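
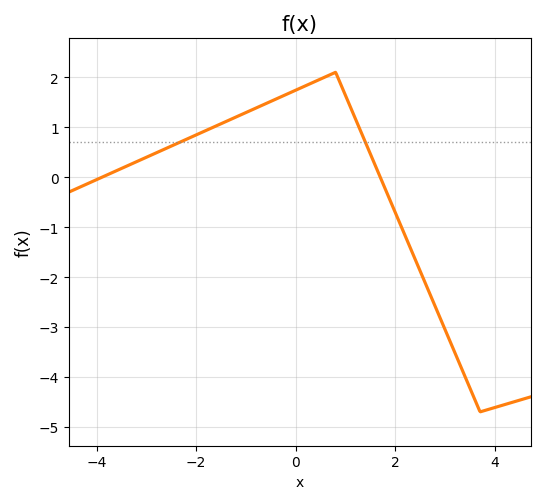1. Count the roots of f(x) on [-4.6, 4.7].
2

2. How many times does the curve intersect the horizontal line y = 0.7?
2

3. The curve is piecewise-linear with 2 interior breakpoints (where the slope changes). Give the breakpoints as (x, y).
(0.8, 2.1); (3.7, -4.7)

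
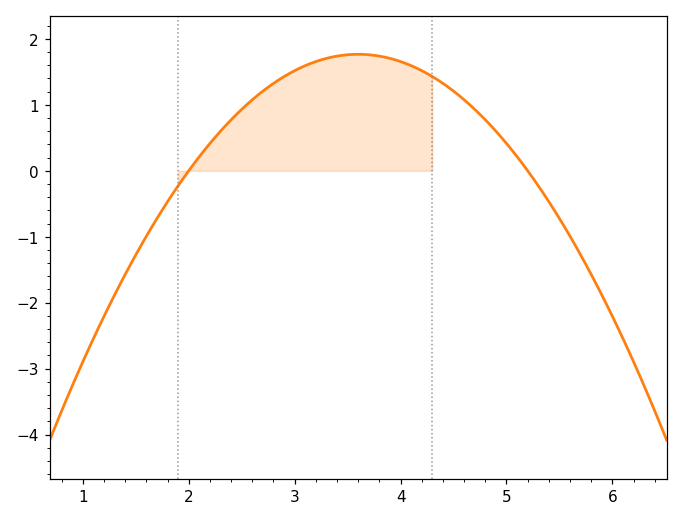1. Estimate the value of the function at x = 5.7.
-1.3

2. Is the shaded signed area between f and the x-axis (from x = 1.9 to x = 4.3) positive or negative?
positive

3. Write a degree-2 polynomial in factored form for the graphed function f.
y = -0.69(x - 2)(x - 5.2)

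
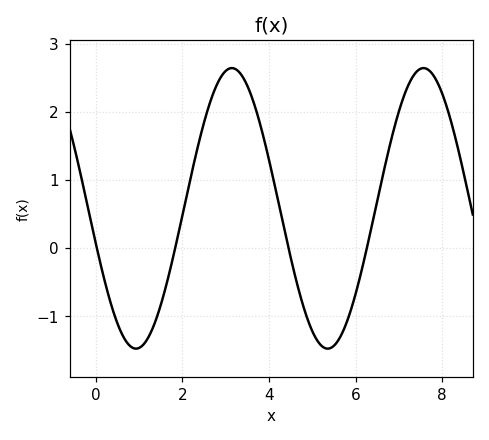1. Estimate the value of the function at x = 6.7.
1.26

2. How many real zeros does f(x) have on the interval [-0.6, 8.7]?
4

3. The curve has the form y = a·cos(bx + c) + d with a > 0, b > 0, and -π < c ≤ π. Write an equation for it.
y = 2.06cos(1.42x + 1.82) + 0.58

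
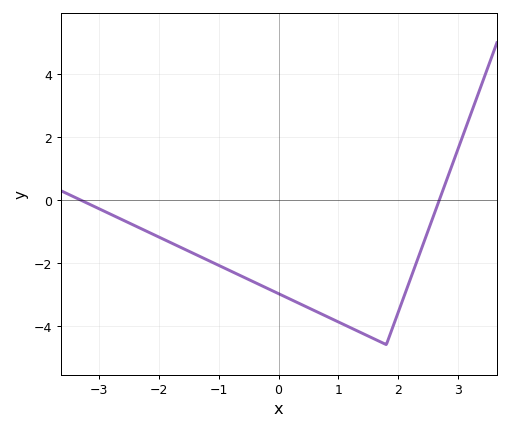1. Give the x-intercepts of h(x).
-3.3, 2.7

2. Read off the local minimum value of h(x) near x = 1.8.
-4.6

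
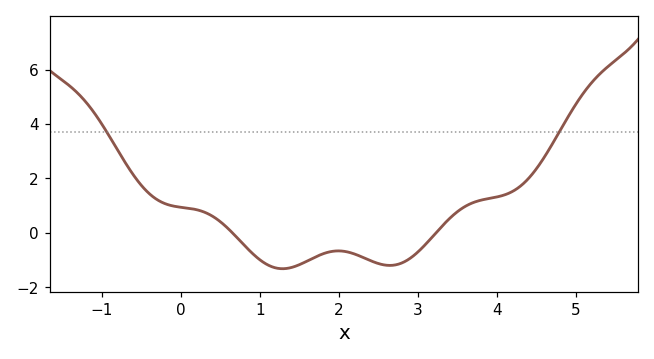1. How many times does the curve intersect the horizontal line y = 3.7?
2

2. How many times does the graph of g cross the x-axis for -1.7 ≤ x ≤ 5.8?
2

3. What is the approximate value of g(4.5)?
2.4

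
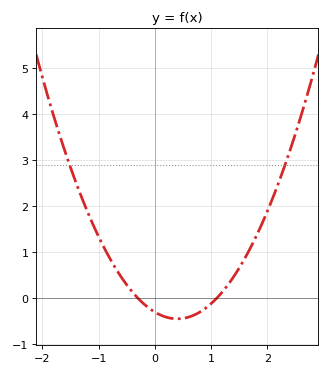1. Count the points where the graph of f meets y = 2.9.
2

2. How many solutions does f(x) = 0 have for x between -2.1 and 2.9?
2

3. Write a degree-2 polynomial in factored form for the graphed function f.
y = 0.91(x + 0.3)(x - 1.1)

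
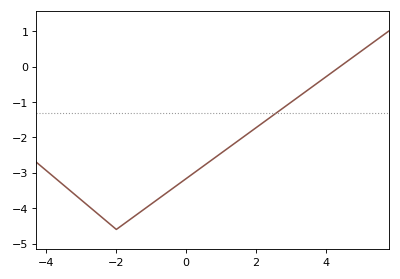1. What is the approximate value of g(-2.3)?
-4.35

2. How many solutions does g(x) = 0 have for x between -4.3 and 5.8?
1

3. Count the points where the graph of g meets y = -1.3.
1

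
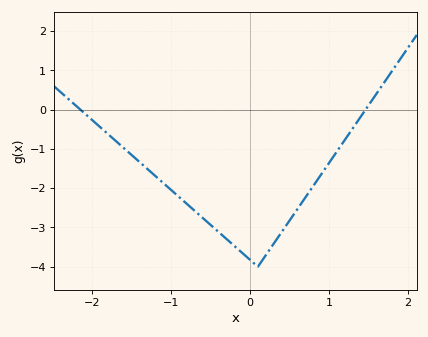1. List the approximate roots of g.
-2.15, 1.46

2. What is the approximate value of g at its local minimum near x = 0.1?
-4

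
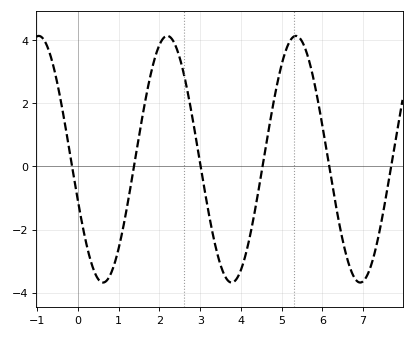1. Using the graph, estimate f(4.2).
-2.4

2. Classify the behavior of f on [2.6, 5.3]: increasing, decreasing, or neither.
neither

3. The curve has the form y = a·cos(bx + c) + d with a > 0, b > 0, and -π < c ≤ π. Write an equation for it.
y = 3.91cos(2x + 1.9) + 0.23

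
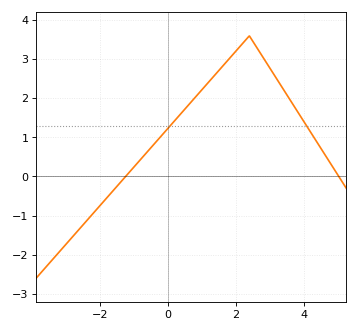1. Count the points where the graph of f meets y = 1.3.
2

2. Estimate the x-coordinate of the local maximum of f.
2.4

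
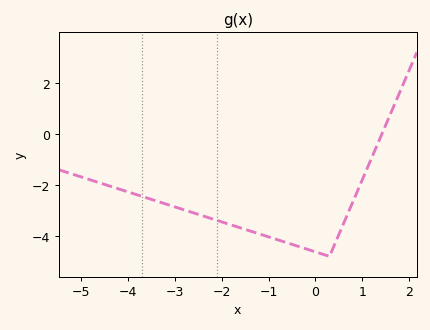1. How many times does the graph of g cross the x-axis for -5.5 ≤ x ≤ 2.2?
1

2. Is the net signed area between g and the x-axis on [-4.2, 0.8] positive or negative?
negative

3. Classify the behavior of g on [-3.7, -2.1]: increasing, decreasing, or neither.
decreasing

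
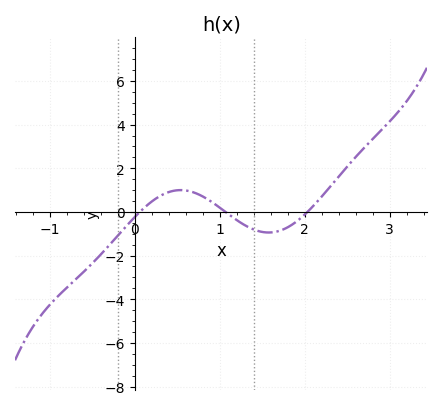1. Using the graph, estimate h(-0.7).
-3.2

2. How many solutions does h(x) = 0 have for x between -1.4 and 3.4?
3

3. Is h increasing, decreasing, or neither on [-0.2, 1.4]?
neither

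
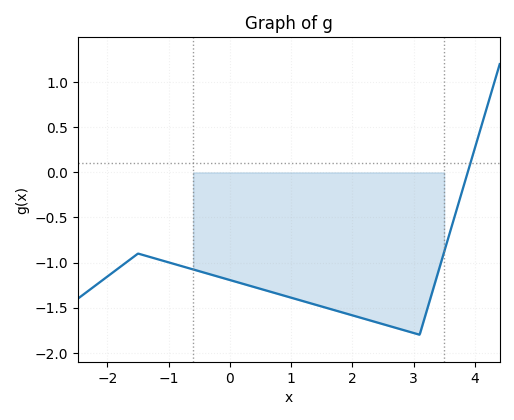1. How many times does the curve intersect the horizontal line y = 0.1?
1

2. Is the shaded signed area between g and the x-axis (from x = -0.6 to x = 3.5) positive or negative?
negative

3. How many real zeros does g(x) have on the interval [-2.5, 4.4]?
1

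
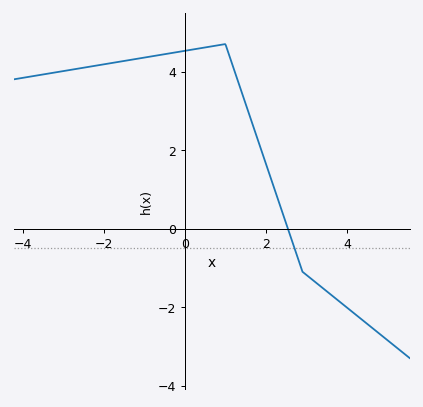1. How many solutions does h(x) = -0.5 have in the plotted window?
1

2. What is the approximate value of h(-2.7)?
4.06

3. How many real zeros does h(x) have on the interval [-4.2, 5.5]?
1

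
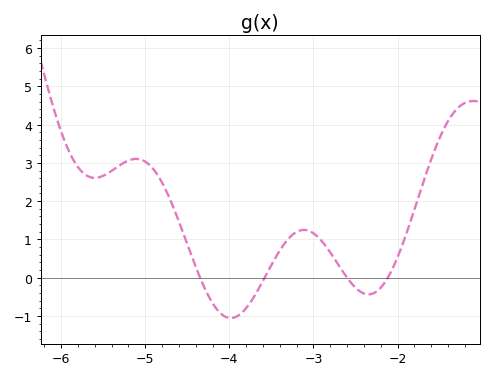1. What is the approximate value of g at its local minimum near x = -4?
-1.05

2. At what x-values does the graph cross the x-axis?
-4.35, -3.58, -2.6, -2.12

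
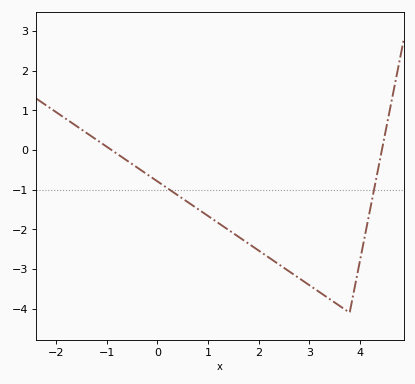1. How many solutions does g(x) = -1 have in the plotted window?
2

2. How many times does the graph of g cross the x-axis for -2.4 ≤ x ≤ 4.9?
2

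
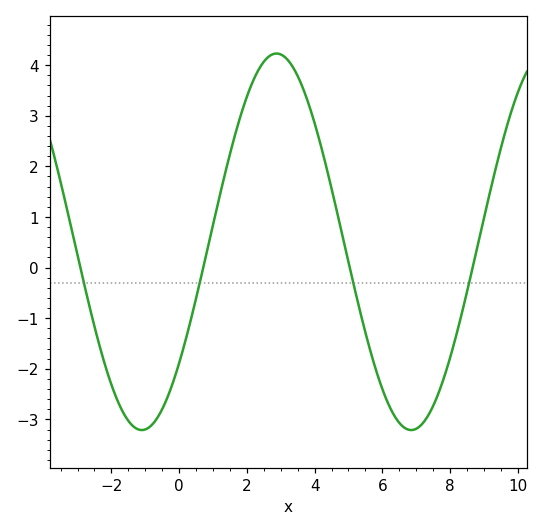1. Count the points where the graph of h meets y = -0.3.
4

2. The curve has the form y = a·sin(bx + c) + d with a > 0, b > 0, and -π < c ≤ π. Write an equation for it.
y = 3.72sin(0.79x - 0.7) + 0.51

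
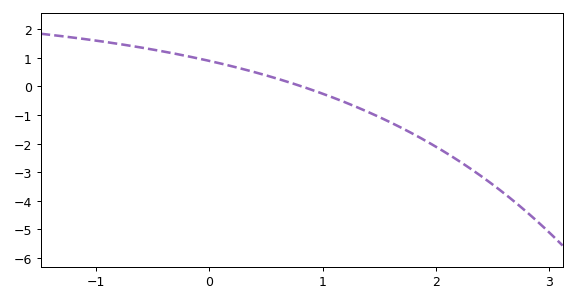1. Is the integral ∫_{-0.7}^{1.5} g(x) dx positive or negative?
positive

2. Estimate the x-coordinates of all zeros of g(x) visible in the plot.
0.815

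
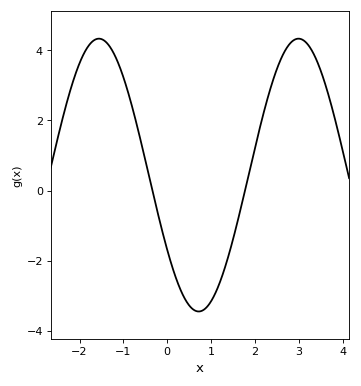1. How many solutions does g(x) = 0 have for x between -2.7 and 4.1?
2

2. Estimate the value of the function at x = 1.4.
-1.8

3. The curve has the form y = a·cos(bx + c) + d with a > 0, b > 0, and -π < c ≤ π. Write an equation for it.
y = 3.89cos(1.4x + 2.2) + 0.44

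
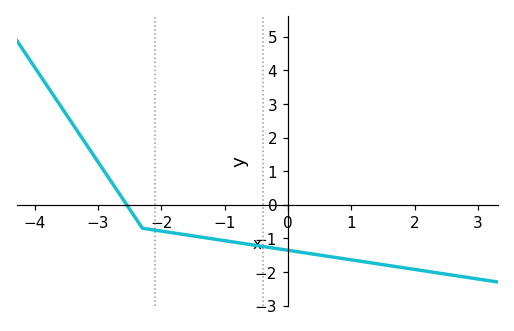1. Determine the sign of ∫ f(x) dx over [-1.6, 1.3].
negative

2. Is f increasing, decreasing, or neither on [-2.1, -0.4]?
decreasing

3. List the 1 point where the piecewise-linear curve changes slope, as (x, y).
(-2.3, -0.7)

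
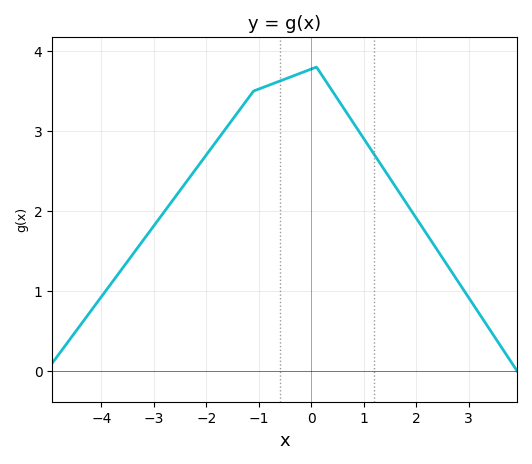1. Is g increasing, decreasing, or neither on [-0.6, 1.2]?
neither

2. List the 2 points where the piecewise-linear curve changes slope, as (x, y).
(-1.1, 3.5); (0.1, 3.8)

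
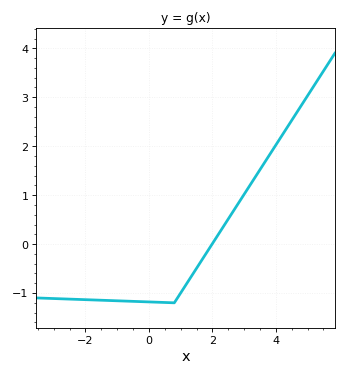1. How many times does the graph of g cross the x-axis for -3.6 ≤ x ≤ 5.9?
1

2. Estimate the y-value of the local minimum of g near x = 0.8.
-1.2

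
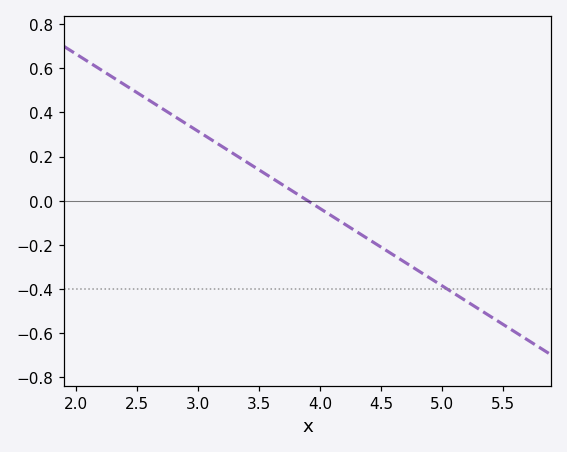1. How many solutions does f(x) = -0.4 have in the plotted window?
1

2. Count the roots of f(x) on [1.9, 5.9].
1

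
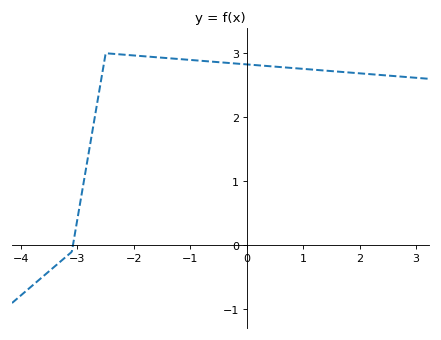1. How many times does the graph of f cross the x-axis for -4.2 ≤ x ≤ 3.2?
1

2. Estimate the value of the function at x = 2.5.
2.7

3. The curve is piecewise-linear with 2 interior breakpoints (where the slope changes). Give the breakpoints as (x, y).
(-3.1, -0.1); (-2.5, 3)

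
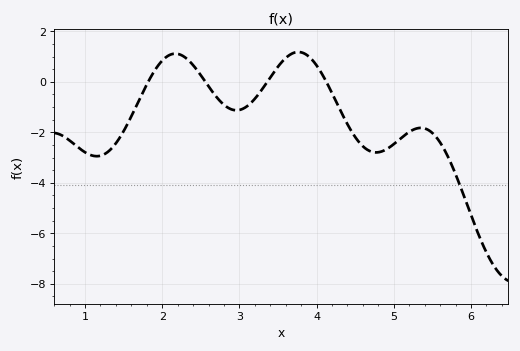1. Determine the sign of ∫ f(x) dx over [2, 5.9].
negative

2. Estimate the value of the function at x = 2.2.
1.2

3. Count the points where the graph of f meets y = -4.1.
1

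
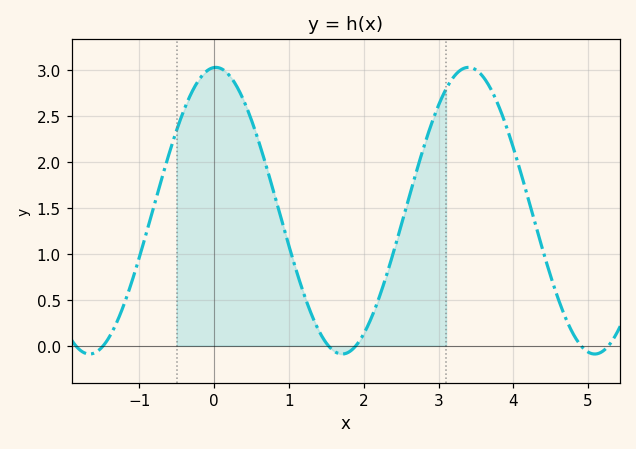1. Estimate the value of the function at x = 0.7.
1.95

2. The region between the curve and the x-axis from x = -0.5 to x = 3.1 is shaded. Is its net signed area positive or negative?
positive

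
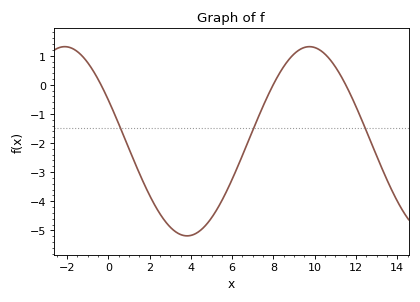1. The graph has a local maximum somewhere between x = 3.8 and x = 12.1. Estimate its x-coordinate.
9.74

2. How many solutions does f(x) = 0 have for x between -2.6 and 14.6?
3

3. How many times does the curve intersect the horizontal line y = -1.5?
3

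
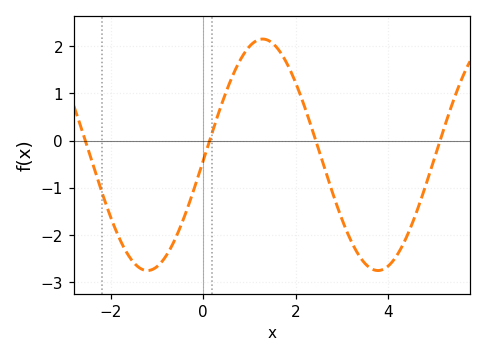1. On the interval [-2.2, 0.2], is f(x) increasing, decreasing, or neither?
neither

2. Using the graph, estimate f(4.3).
-2.2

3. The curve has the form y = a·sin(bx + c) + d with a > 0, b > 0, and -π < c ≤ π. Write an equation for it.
y = 2.45sin(1.3x - 0.05) - 0.3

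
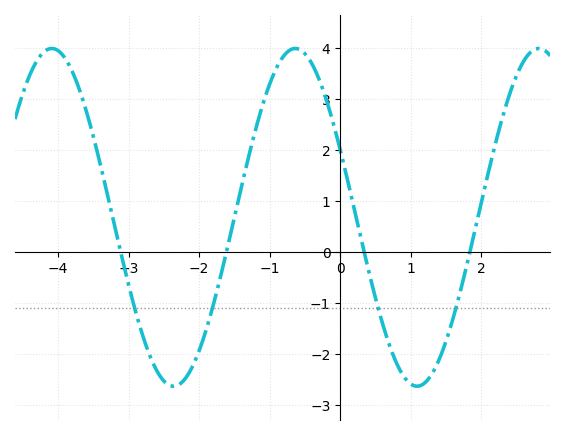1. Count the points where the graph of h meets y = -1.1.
4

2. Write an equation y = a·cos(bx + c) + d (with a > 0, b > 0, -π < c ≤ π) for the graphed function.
y = 3.31cos(1.8x + 1.2) + 0.68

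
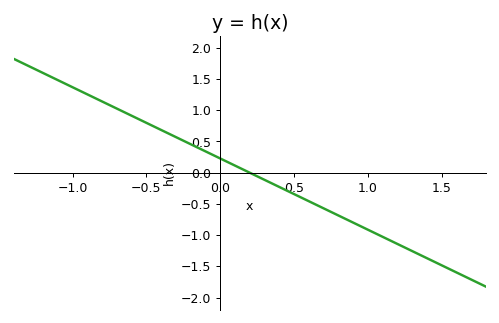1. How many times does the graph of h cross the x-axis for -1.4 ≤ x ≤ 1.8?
1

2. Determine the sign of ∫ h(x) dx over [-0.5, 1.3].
negative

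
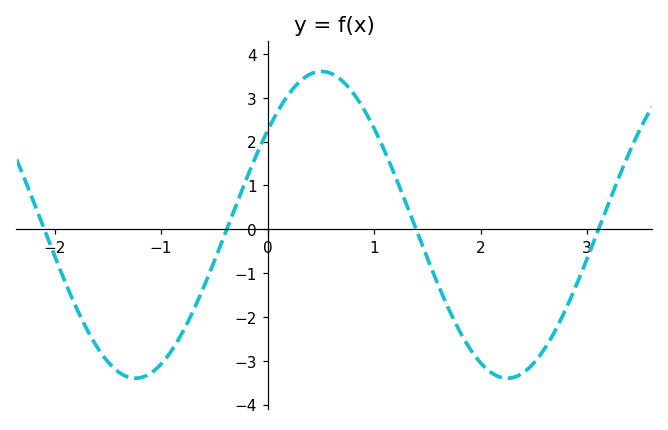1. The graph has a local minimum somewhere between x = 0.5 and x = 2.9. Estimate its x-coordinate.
2.25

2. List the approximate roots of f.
-2.1, -0.383, 1.39, 3.11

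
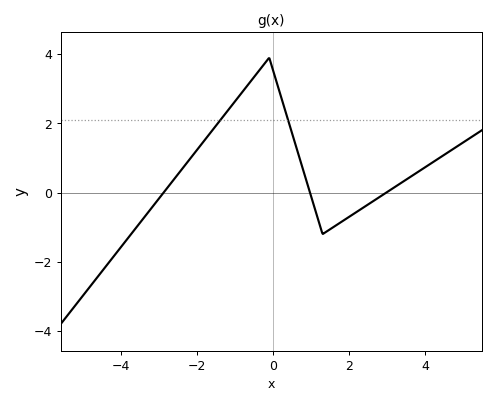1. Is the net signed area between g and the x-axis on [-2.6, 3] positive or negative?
positive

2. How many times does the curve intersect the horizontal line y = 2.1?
2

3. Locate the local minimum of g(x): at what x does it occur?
1.3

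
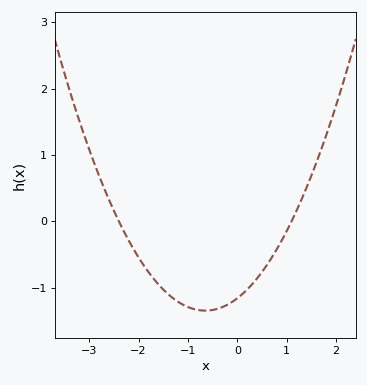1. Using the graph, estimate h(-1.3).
-1.16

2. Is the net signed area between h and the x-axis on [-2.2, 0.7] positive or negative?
negative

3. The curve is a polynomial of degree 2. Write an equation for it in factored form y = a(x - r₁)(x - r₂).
y = 0.44(x + 2.4)(x - 1.1)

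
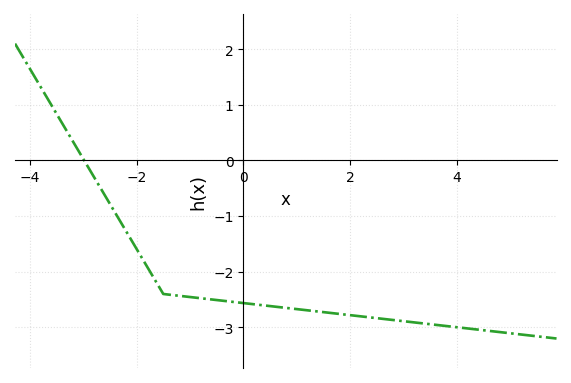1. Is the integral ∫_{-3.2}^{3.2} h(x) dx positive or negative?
negative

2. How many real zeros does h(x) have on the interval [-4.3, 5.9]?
1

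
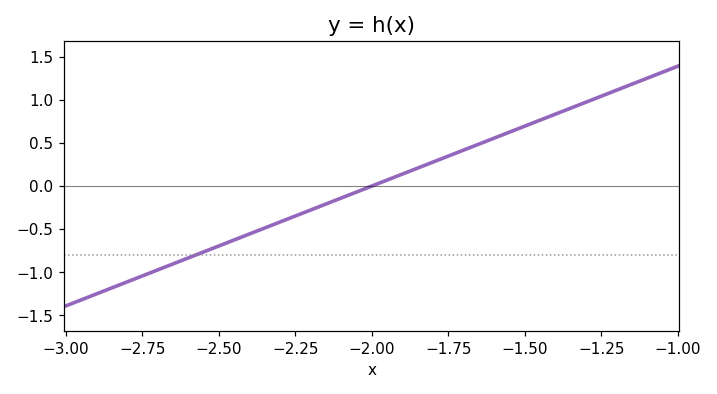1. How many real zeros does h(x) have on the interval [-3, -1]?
1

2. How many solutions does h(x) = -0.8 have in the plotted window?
1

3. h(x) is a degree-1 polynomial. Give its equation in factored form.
y = 1.39(x + 2)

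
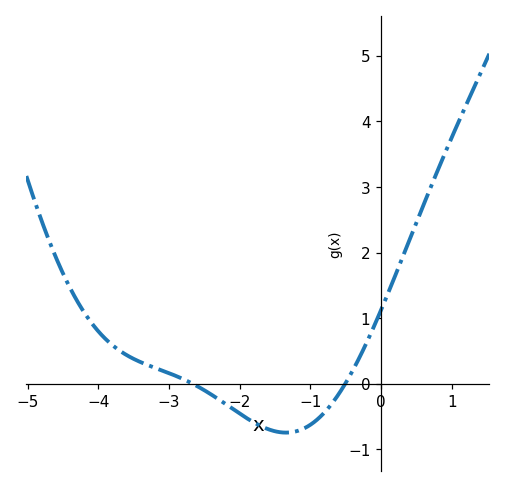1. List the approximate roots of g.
-2.7, -0.5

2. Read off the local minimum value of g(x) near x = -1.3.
-0.7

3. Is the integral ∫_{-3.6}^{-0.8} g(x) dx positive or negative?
negative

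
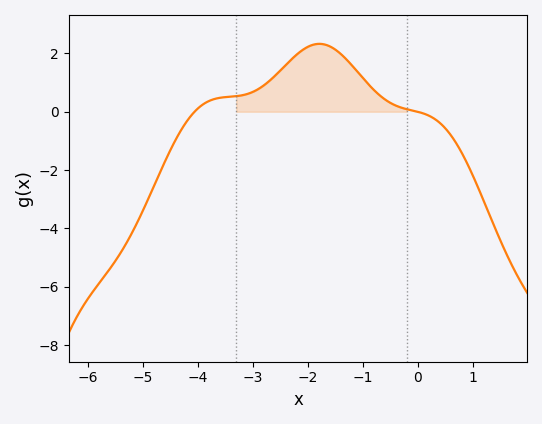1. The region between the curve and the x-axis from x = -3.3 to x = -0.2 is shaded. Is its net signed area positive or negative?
positive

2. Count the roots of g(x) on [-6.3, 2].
2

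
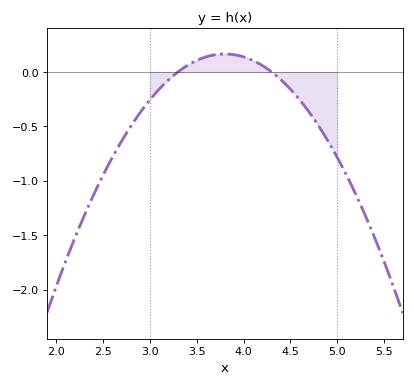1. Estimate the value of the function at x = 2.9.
-0.37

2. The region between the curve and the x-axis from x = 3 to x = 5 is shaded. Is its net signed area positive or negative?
negative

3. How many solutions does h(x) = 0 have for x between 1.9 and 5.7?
2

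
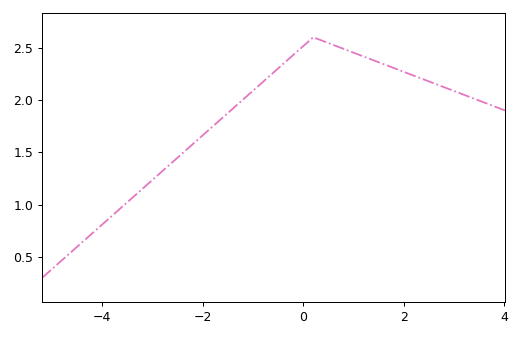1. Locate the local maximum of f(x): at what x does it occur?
0.2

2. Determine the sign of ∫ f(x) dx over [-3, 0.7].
positive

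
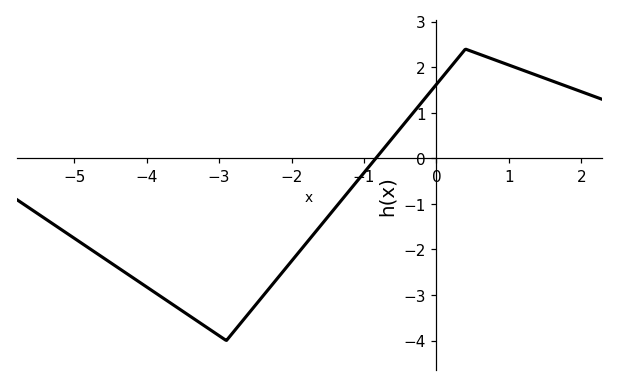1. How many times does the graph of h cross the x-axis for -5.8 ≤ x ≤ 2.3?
1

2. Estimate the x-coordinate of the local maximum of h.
0.4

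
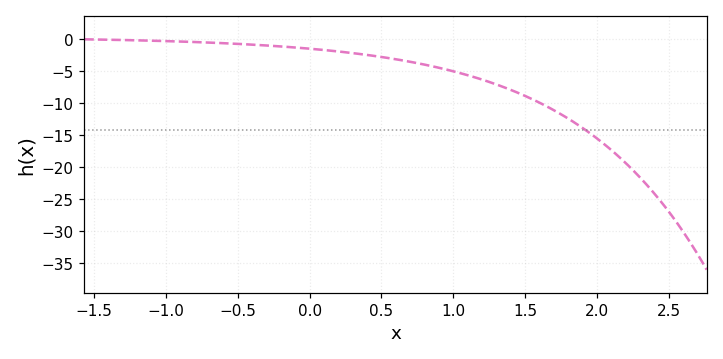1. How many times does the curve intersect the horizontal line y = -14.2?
1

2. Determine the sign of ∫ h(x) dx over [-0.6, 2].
negative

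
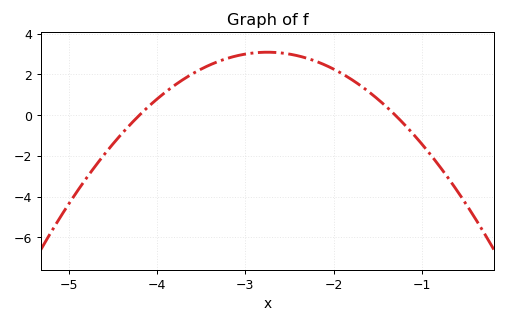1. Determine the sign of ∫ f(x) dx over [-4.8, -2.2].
positive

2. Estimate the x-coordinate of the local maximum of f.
-2.8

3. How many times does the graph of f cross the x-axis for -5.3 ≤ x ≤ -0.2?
2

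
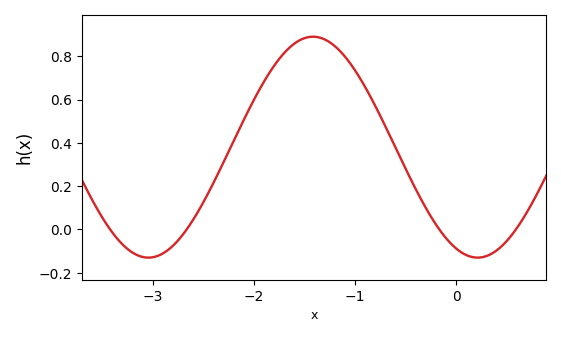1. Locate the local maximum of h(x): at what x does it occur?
-1.4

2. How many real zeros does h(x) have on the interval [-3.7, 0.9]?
4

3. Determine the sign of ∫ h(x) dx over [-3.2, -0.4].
positive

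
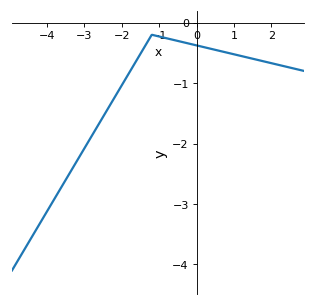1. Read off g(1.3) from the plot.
-0.567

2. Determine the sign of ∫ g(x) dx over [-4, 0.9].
negative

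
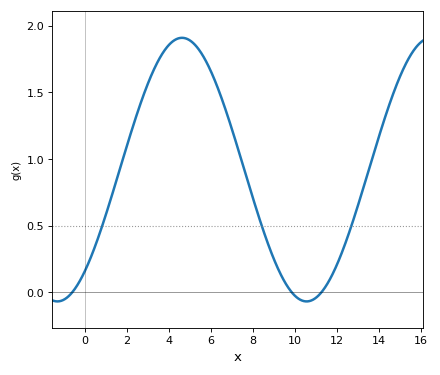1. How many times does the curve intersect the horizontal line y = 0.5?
3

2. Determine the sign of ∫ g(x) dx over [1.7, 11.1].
positive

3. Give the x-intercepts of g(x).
-0.587, 9.84, 11.3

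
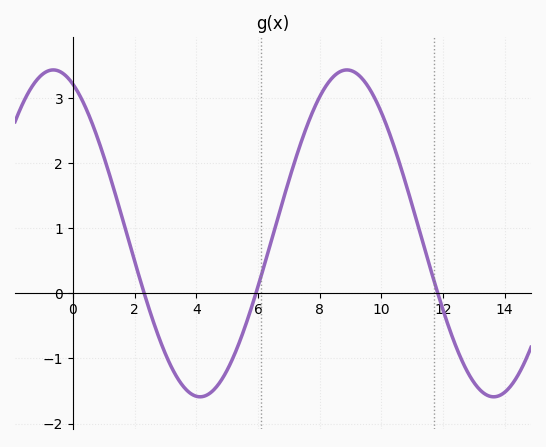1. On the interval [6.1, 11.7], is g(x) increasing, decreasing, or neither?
neither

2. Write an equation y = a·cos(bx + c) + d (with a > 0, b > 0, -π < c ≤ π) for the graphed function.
y = 2.51cos(0.66x + 0.42) + 0.92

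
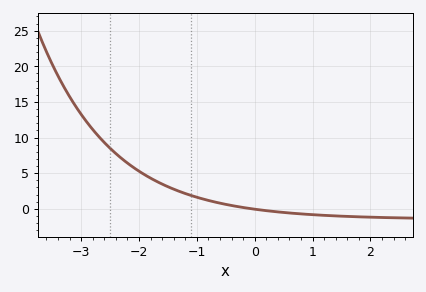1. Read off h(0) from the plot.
0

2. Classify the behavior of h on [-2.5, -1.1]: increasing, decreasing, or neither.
decreasing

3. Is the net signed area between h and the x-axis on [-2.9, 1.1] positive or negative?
positive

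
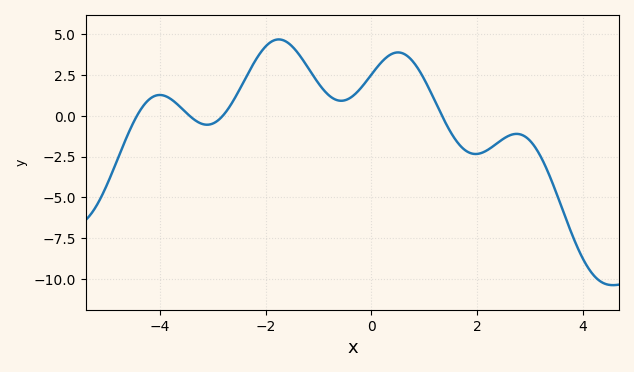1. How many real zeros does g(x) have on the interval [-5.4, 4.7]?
4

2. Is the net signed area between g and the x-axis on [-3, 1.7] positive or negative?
positive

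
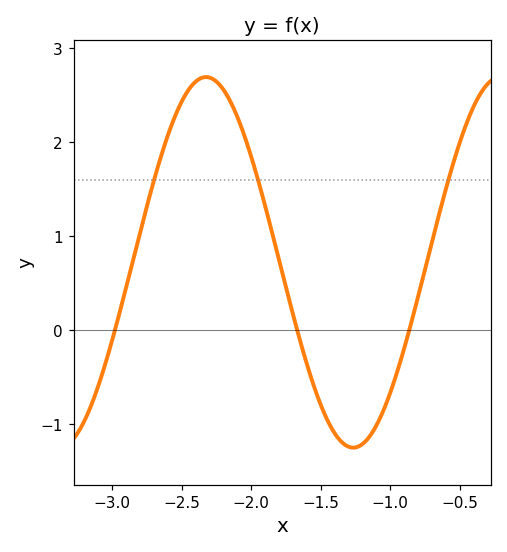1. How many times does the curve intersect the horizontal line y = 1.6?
3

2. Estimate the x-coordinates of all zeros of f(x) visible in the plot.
-2.98, -1.67, -0.863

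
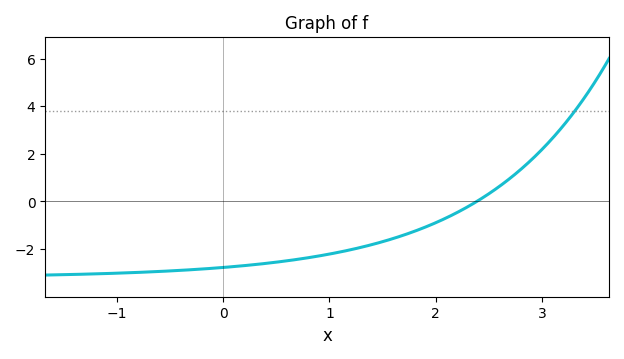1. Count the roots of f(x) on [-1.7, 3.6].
1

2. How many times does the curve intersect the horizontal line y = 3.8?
1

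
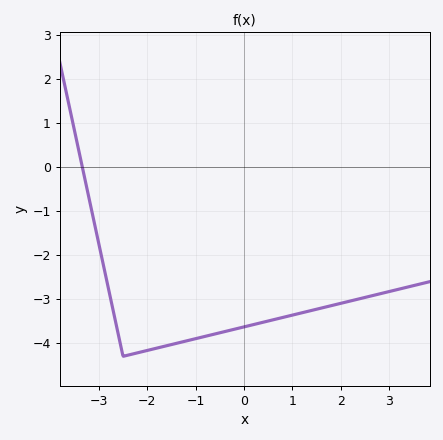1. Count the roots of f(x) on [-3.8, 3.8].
1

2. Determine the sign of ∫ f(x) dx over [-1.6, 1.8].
negative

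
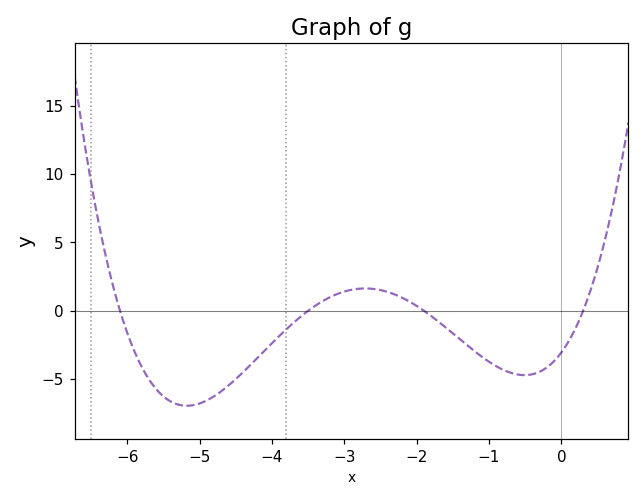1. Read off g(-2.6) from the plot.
1.6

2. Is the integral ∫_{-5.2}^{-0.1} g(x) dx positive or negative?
negative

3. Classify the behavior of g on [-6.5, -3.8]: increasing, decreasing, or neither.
neither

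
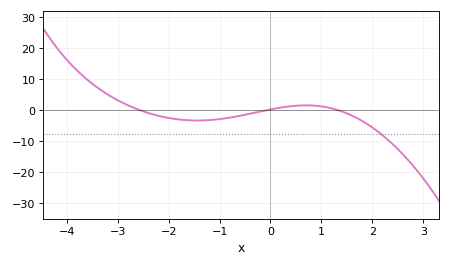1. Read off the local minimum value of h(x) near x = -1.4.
-3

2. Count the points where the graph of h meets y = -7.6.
1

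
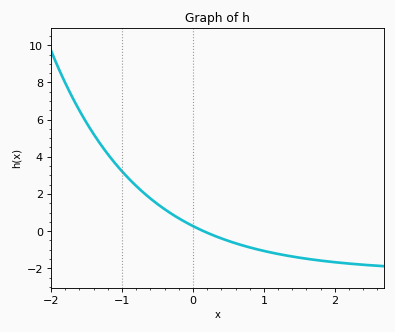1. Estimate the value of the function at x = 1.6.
-1.49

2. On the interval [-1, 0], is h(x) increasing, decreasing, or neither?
decreasing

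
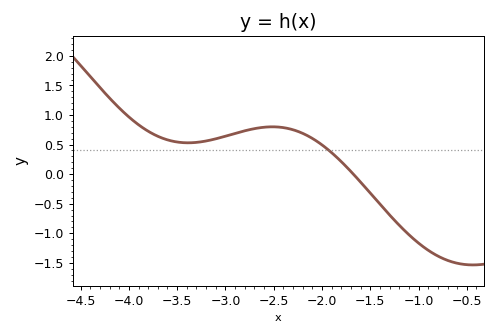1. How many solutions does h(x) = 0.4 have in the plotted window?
1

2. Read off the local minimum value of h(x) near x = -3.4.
0.53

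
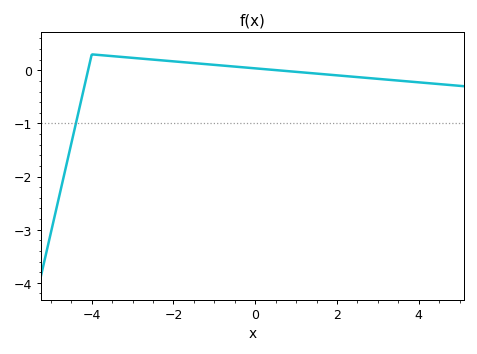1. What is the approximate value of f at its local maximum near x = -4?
0.3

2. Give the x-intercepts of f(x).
-4.09, 0.558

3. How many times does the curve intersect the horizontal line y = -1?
1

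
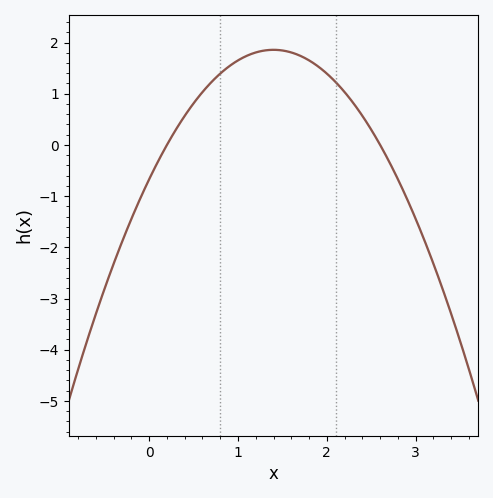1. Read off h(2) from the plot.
1.4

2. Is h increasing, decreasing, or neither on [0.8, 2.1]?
neither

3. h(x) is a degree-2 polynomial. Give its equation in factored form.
y = -1.29(x - 0.2)(x - 2.6)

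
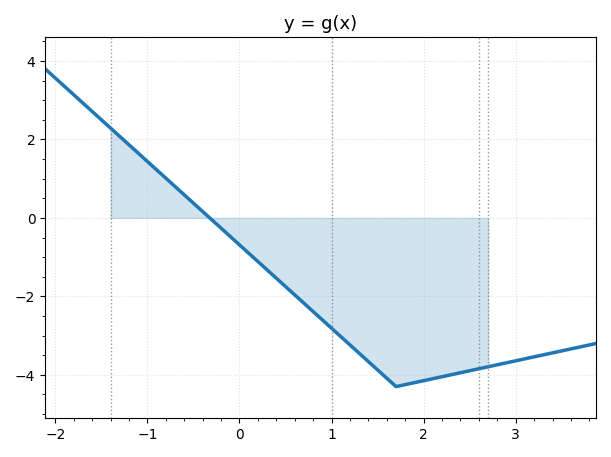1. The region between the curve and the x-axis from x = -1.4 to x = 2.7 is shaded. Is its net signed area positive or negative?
negative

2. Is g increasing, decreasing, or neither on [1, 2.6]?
neither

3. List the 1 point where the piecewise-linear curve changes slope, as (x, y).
(1.7, -4.3)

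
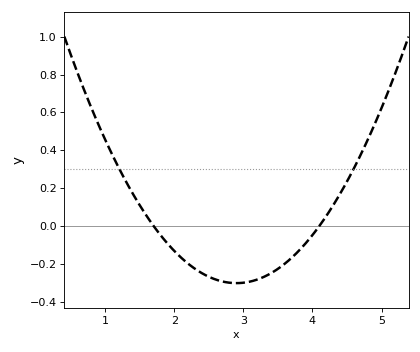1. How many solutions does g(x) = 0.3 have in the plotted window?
2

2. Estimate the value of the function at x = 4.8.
0.456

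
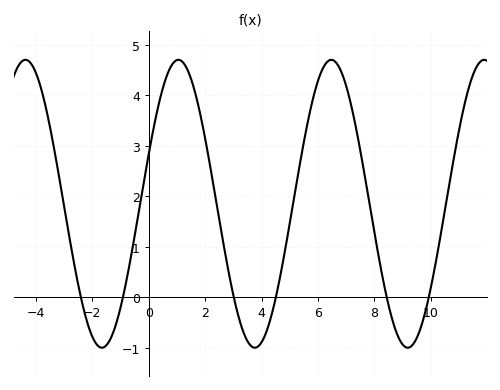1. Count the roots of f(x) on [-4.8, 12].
6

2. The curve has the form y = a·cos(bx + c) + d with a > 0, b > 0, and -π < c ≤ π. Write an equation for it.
y = 2.85cos(1.2x - 1.2) + 1.85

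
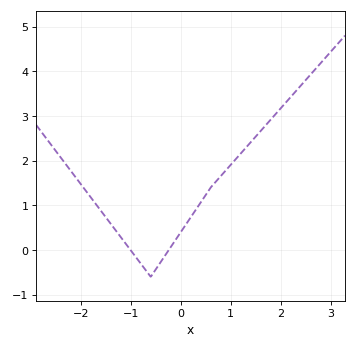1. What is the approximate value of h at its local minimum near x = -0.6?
-0.599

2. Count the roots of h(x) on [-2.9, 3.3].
2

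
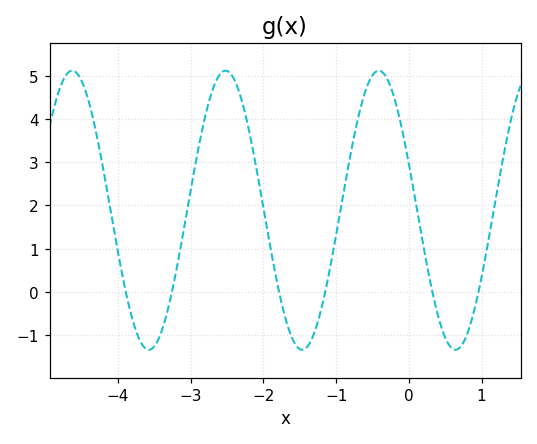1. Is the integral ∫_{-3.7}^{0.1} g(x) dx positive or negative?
positive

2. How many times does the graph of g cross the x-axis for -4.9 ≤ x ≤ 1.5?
6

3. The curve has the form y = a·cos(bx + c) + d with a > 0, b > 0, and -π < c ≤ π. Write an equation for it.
y = 3.23cos(2.98x + 1.23) + 1.89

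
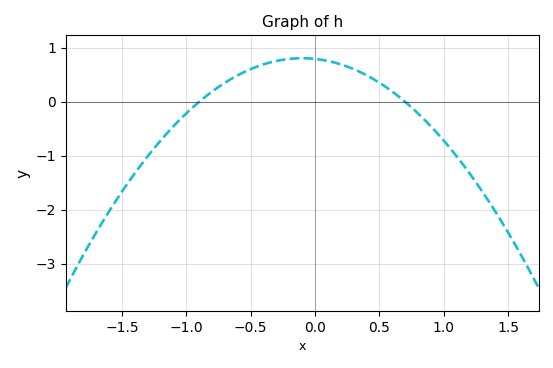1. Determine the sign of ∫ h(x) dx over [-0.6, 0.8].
positive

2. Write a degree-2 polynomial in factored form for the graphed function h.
y = -1.26(x + 0.9)(x - 0.7)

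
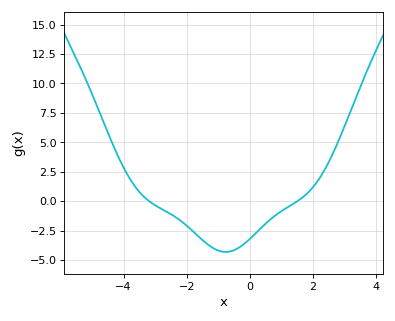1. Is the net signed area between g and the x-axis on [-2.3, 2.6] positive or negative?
negative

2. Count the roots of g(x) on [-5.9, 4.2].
2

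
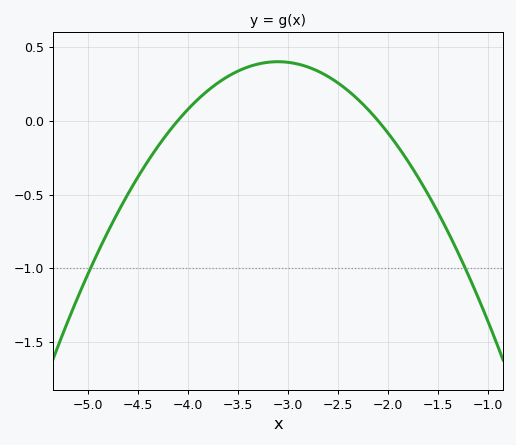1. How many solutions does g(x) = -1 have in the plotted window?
2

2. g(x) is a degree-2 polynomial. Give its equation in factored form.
y = -0.4(x + 4.1)(x + 2.1)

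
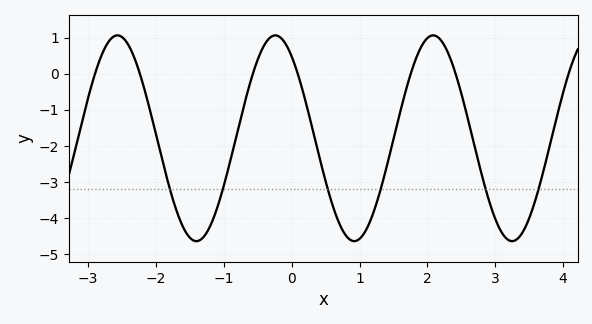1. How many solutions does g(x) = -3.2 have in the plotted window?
6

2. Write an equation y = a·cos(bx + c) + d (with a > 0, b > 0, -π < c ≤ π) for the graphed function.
y = 2.85cos(2.7x + 0.652) - 1.79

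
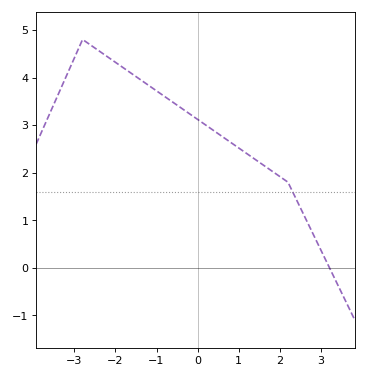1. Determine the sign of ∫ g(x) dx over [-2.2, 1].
positive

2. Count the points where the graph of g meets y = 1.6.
1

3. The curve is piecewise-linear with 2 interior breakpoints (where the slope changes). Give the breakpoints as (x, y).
(-2.8, 4.8); (2.2, 1.8)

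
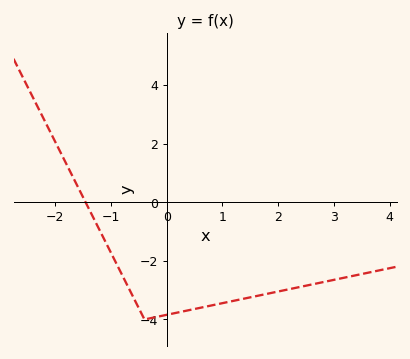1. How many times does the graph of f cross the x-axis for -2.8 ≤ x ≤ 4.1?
1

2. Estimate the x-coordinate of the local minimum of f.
-0.4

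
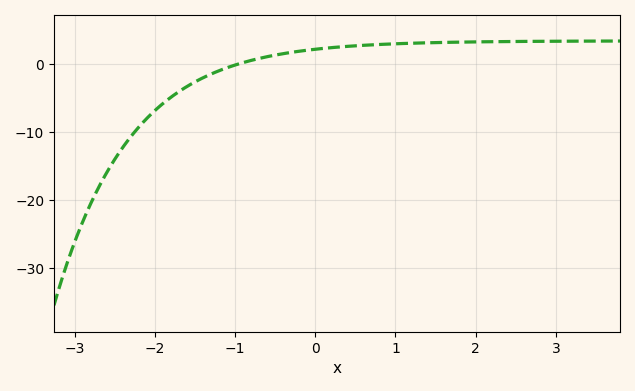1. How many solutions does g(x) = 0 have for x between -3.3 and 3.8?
1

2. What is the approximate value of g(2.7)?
3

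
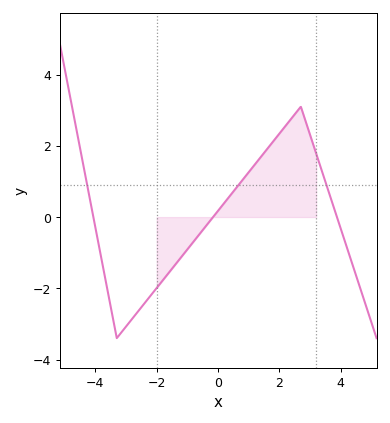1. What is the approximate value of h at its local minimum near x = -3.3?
-3.4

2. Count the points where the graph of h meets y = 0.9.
3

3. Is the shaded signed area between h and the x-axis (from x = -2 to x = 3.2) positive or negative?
positive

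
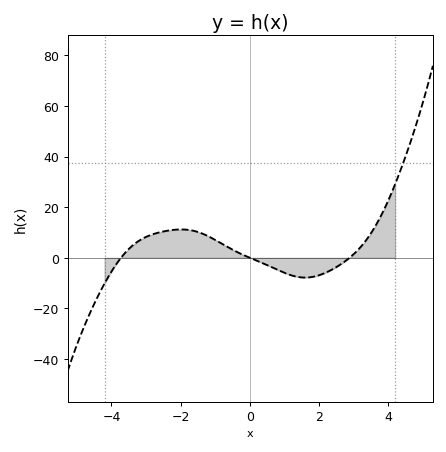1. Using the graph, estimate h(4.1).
26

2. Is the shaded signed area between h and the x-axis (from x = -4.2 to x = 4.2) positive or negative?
positive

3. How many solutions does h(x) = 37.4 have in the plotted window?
1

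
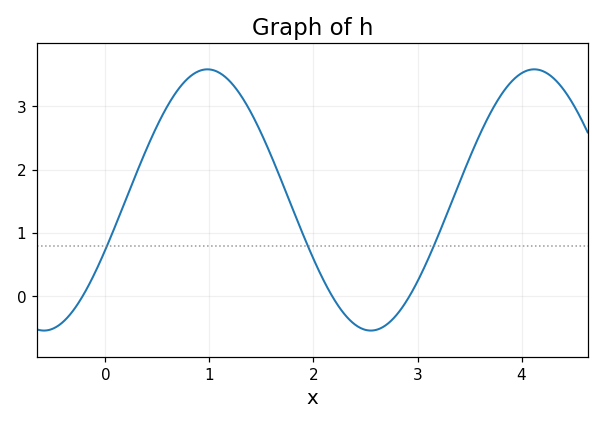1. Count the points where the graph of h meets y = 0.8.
3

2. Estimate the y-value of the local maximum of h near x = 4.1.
3.6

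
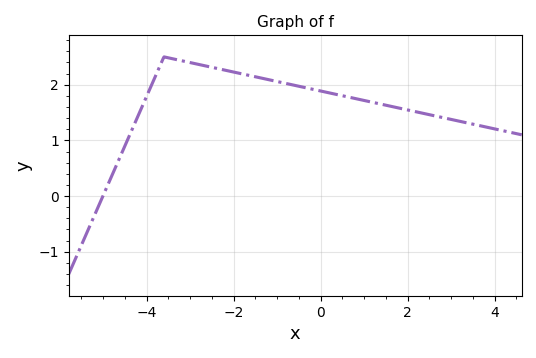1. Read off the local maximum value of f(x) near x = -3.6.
2.5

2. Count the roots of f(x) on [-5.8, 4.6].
1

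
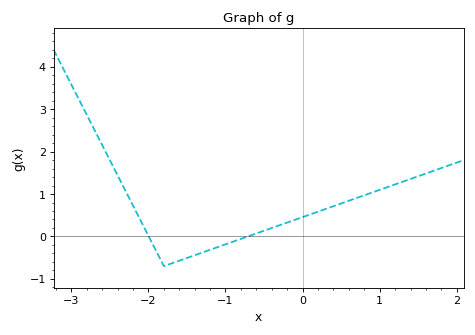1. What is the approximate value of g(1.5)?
1.4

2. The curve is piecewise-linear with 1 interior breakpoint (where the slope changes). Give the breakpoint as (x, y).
(-1.8, -0.7)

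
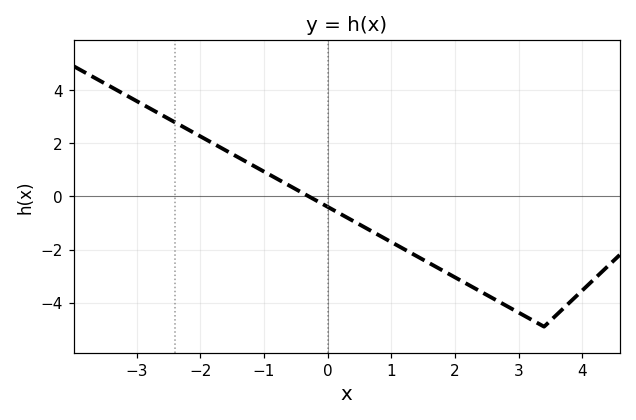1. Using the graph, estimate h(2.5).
-3.8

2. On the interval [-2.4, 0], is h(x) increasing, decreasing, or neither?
decreasing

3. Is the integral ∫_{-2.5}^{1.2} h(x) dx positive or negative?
positive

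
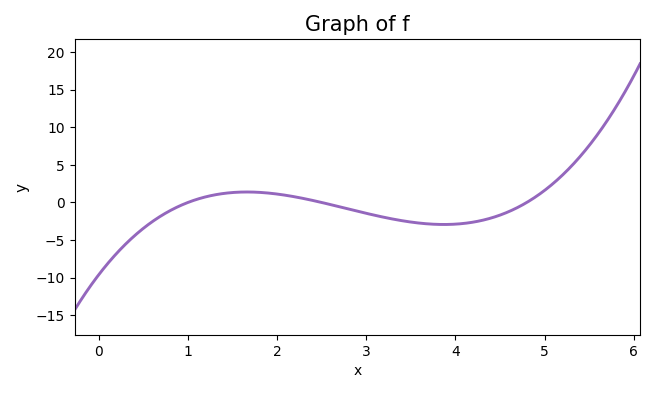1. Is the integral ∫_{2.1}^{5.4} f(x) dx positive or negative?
negative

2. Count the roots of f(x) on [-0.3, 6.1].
3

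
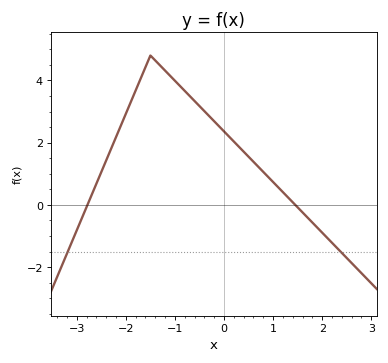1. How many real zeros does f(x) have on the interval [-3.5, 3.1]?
2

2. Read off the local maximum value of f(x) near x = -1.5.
4.8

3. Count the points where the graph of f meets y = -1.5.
2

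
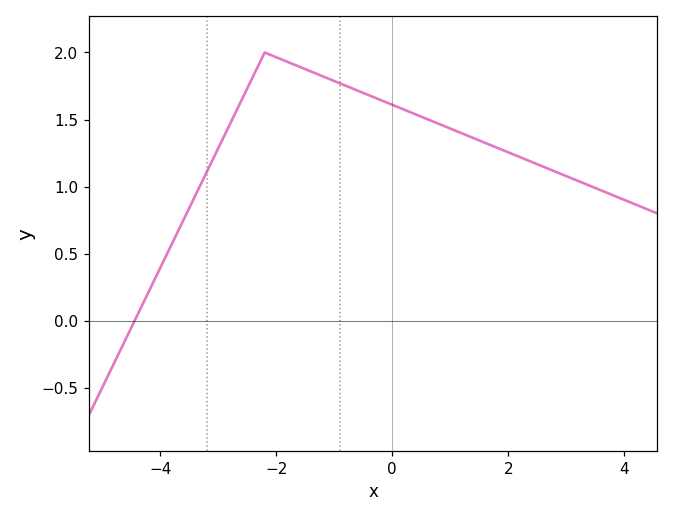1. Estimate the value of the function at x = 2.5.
1.17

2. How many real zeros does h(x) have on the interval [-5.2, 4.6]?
1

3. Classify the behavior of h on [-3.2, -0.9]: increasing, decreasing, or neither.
neither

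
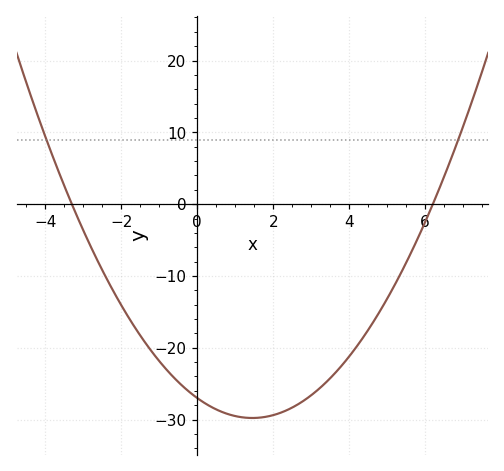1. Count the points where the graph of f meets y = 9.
2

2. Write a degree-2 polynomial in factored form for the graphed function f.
y = 1.32(x + 3.3)(x - 6.2)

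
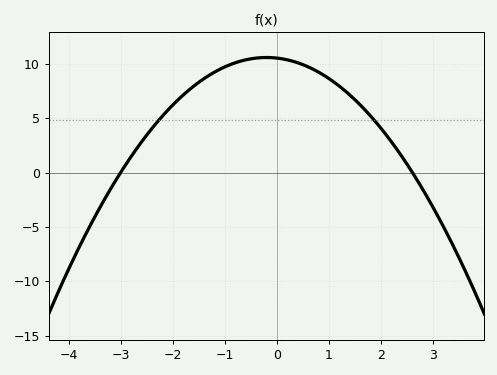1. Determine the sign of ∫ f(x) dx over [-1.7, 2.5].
positive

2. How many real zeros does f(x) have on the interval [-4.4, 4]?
2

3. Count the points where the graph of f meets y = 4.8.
2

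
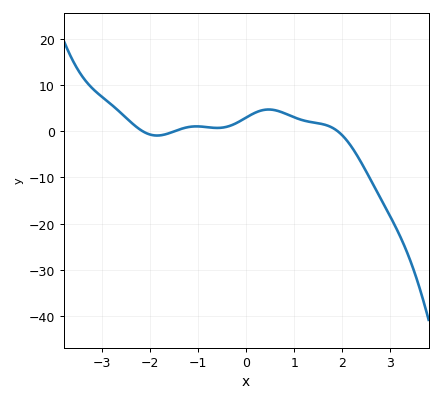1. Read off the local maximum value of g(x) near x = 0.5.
4.73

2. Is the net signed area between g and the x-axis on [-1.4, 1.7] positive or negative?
positive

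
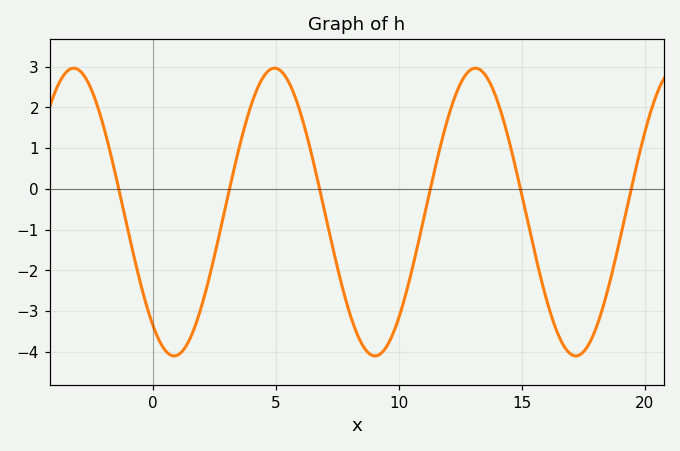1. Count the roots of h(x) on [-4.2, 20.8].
6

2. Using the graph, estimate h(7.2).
-1.1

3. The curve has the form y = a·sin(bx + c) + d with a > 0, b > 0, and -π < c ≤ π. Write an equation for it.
y = 3.53sin(0.77x - 2.2) - 0.57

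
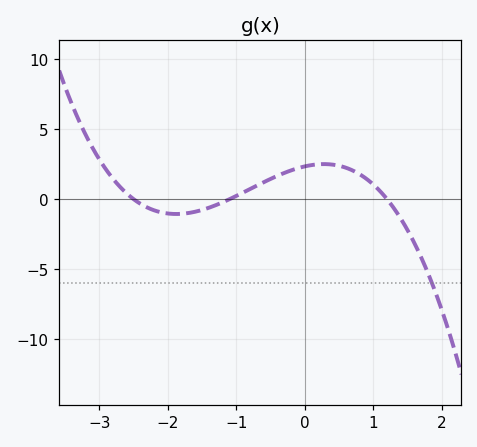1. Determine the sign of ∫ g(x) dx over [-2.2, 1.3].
positive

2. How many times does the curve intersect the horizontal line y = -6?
1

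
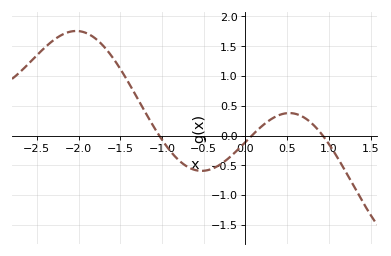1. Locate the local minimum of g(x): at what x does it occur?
-0.525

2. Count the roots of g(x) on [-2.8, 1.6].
3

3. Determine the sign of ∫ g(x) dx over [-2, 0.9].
positive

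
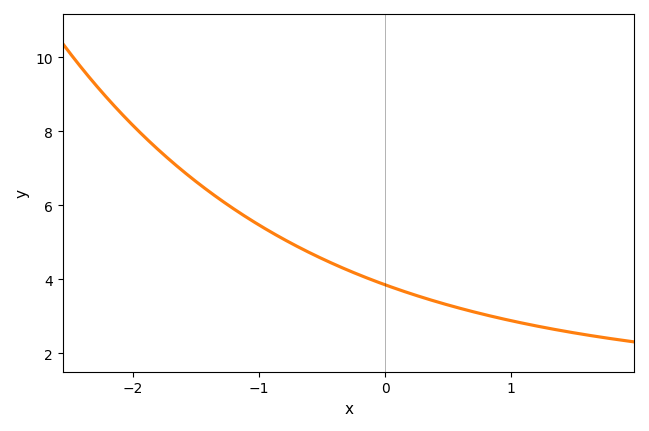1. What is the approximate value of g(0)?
3.85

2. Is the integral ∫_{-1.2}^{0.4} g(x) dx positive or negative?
positive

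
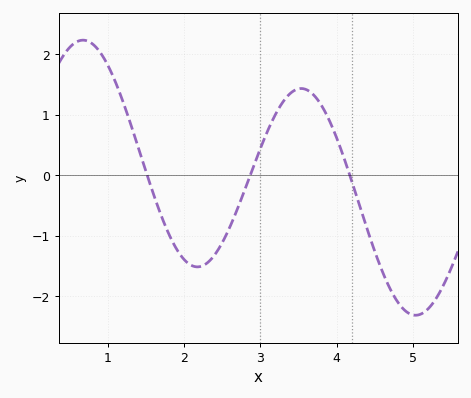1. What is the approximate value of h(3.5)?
1.4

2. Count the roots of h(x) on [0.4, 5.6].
3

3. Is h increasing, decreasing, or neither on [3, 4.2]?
neither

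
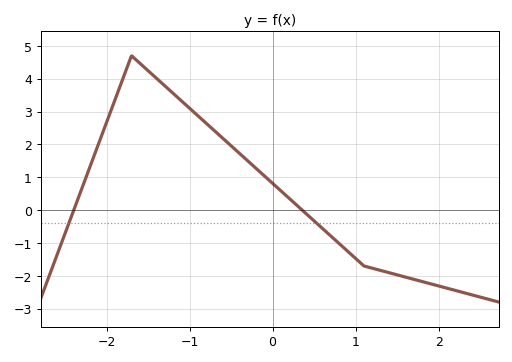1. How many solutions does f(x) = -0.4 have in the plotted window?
2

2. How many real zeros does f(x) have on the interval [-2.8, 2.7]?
2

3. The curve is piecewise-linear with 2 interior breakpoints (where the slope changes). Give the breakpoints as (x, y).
(-1.7, 4.7); (1.1, -1.7)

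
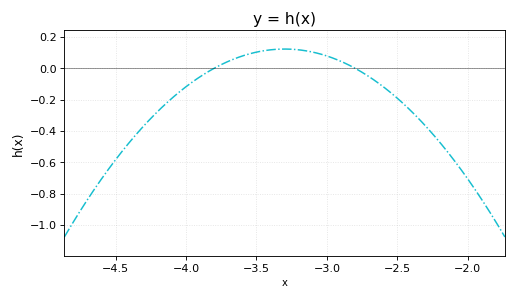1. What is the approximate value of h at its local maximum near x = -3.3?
0.123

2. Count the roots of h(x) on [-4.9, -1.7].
2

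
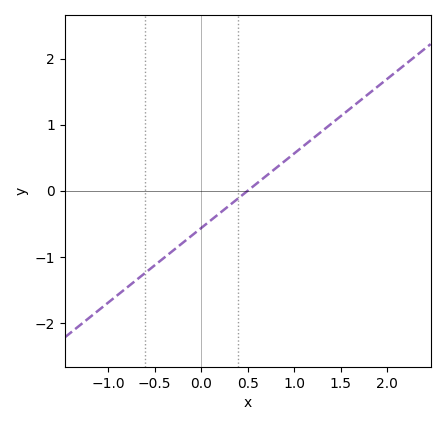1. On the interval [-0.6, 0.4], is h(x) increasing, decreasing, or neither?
increasing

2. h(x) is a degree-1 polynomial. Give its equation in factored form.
y = 1.13(x - 0.5)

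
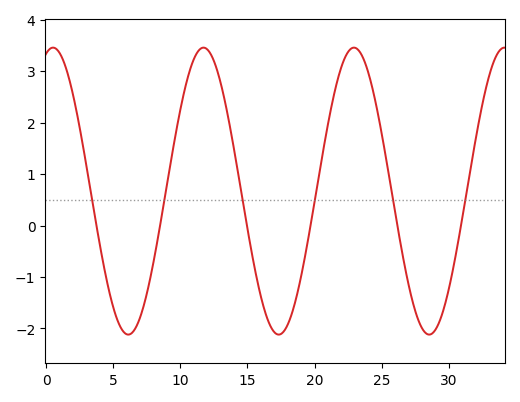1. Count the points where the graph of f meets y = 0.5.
6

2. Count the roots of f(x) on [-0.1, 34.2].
6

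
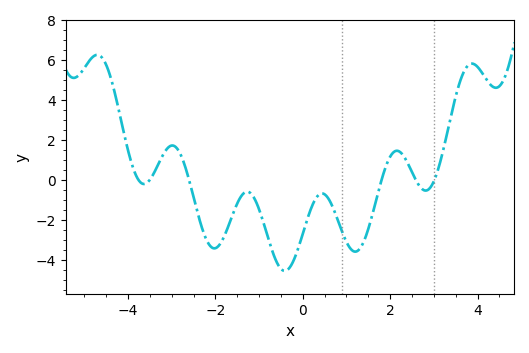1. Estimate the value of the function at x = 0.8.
-2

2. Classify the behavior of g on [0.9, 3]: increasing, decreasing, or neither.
neither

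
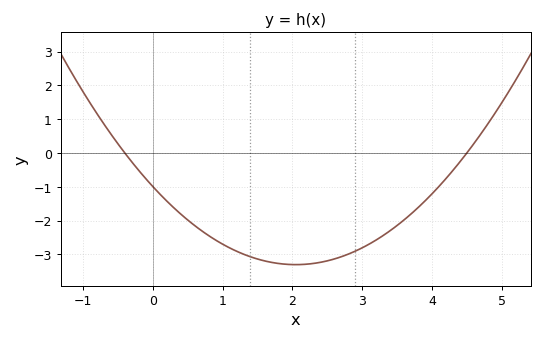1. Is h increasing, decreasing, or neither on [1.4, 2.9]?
neither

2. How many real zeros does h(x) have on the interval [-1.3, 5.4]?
2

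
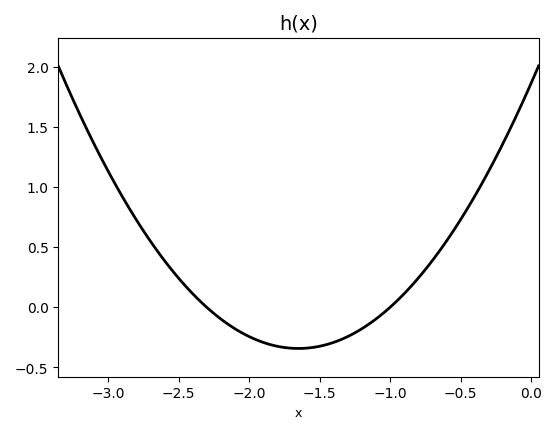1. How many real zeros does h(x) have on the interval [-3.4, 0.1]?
2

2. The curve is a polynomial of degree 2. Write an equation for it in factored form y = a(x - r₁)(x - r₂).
y = 0.81(x + 2.3)(x + 1)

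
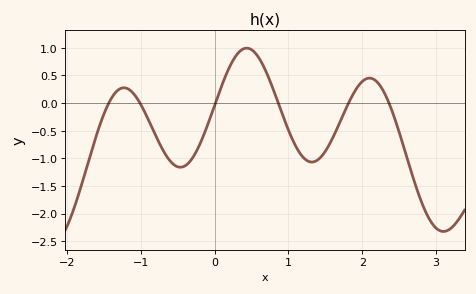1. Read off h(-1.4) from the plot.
0.1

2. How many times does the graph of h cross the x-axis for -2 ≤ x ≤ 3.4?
6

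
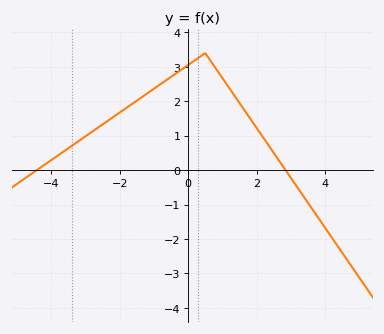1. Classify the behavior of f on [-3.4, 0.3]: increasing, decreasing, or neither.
increasing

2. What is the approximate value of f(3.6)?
-1.1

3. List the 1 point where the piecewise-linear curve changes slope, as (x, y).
(0.5, 3.4)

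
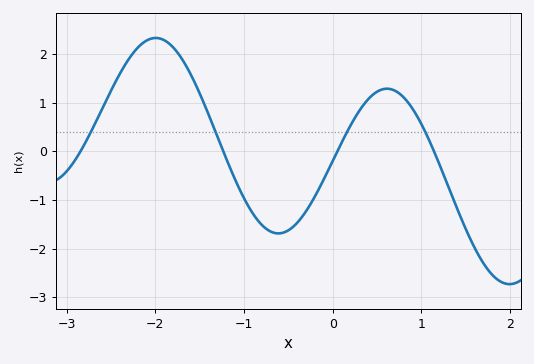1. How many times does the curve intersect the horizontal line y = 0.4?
4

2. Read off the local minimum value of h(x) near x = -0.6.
-1.7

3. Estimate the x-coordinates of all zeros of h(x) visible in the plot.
-2.8, -1.2, 0.1, 1.1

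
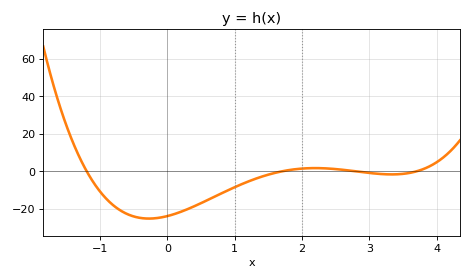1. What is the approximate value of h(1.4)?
-2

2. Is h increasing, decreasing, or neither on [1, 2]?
increasing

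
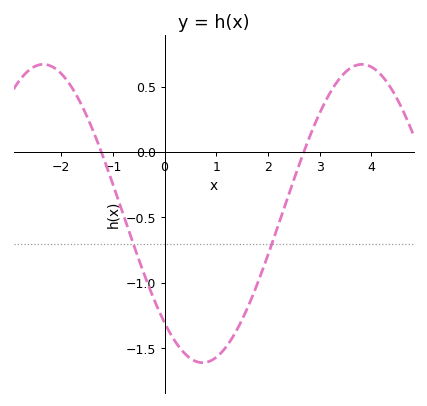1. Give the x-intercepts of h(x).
-1.22, 2.69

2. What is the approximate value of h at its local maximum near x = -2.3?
0.67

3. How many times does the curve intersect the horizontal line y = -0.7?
2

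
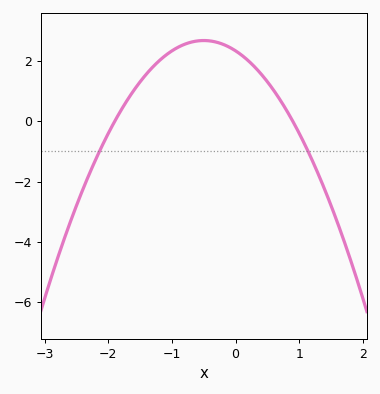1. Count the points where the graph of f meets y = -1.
2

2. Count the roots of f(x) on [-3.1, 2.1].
2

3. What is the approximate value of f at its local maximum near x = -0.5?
2.69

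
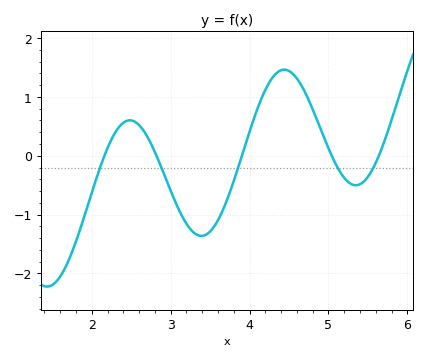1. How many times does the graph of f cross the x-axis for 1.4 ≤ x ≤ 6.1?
5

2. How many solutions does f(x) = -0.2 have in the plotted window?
5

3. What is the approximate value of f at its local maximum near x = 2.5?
0.602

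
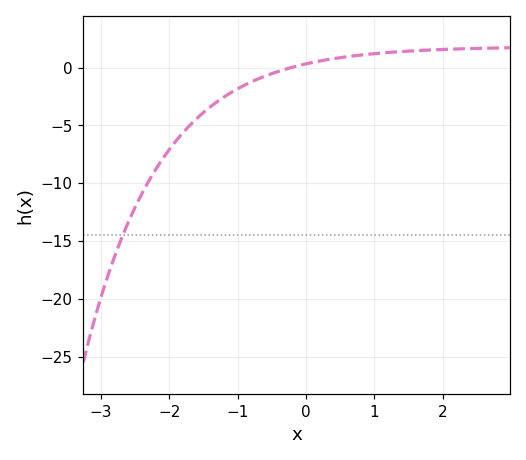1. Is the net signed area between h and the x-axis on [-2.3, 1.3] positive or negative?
negative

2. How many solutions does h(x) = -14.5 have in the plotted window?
1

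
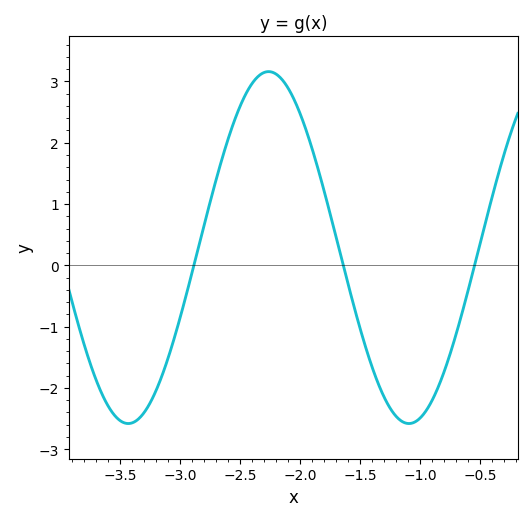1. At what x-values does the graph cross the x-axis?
-2.9, -1.65, -0.55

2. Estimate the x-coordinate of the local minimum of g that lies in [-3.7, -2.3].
-3.45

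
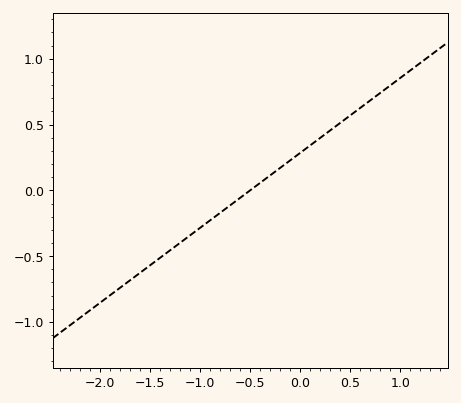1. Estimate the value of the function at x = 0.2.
0.399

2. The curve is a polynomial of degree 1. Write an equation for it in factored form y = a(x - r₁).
y = 0.57(x + 0.5)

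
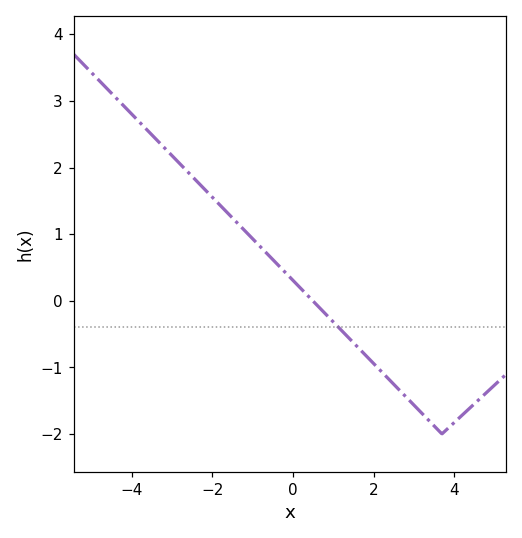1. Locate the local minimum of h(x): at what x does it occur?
3.8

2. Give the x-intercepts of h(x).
0.4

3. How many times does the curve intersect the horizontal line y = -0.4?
1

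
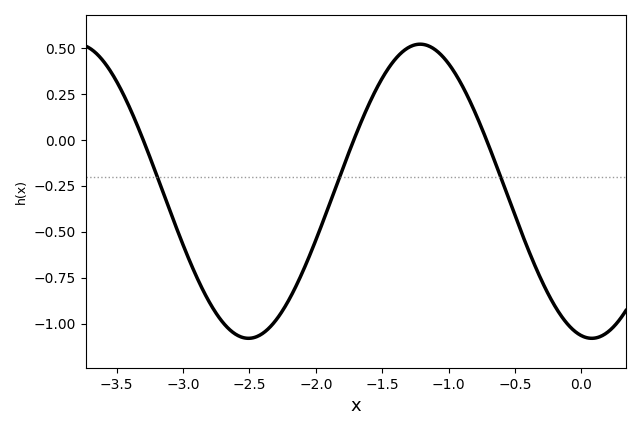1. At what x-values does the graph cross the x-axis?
-3.3, -1.7, -0.7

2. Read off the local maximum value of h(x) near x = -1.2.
0.52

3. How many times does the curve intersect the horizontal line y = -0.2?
3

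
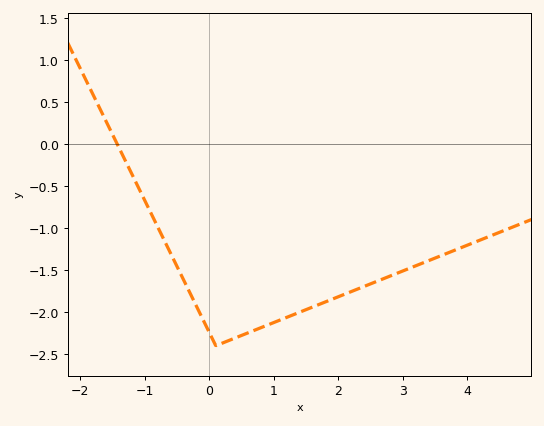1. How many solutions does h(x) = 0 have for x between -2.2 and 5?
1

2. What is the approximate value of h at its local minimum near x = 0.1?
-2.4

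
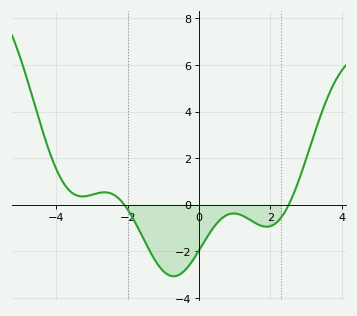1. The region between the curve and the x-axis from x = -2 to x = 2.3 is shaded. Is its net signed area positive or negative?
negative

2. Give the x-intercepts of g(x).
-2, 2.6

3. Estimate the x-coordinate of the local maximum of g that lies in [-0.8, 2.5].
1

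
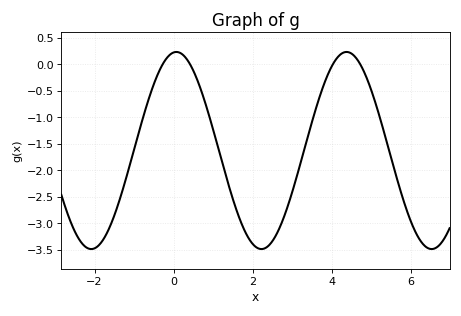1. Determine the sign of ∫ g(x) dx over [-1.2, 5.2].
negative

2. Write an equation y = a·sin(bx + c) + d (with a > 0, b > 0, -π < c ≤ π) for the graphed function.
y = 1.86sin(1.5x + 1.5) - 1.63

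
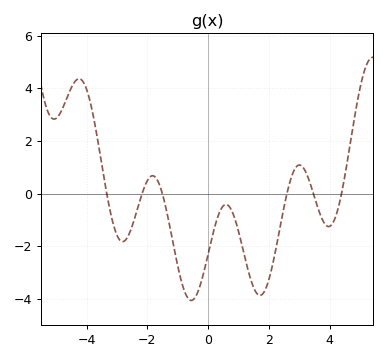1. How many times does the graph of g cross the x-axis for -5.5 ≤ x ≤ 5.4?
6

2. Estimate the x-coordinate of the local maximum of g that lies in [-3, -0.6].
-1.83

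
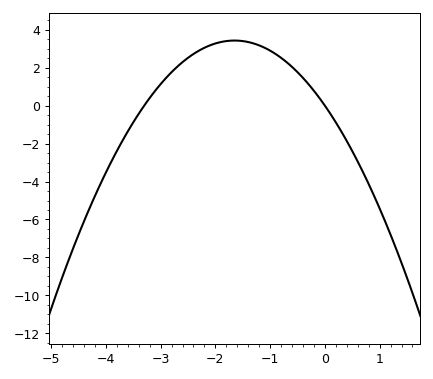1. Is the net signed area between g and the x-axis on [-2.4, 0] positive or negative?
positive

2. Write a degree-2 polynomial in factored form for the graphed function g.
y = -1.26(x + 3.3)(x - 0)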